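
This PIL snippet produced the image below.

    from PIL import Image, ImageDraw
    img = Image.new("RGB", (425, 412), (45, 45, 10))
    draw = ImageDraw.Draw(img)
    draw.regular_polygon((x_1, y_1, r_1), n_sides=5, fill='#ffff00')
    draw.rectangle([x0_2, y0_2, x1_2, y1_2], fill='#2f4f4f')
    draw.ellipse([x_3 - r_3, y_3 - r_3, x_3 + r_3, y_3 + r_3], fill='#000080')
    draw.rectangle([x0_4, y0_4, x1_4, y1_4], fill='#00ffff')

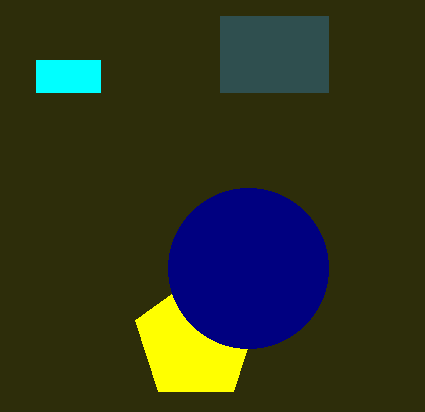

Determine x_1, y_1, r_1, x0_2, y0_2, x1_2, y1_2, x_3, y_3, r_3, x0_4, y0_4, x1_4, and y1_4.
x_1 = 196, y_1 = 340, r_1 = 64, x0_2 = 220, y0_2 = 16, x1_2 = 328, y1_2 = 92, x_3 = 248, y_3 = 268, r_3 = 80, x0_4 = 36, y0_4 = 60, x1_4 = 100, y1_4 = 92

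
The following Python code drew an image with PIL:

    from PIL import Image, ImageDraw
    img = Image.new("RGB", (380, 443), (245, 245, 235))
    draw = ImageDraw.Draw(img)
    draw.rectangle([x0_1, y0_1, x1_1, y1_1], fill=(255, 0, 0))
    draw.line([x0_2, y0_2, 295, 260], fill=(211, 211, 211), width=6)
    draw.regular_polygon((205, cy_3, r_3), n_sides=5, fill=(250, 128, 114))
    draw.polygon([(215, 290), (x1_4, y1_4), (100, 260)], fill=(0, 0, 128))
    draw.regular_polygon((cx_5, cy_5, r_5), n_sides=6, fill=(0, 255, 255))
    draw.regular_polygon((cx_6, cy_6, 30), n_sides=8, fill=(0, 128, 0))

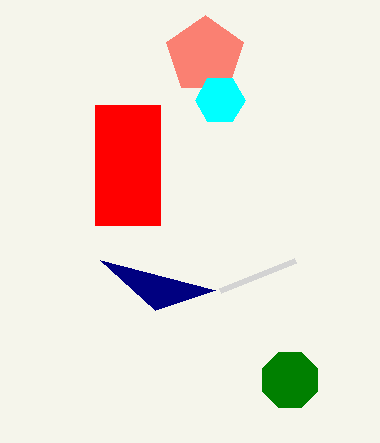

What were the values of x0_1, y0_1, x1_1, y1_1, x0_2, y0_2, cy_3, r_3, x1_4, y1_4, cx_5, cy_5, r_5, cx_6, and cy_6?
x0_1 = 95
y0_1 = 105
x1_1 = 160
y1_1 = 225
x0_2 = 220
y0_2 = 290
cy_3 = 55
r_3 = 40
x1_4 = 155
y1_4 = 310
cx_5 = 220
cy_5 = 100
r_5 = 25
cx_6 = 290
cy_6 = 380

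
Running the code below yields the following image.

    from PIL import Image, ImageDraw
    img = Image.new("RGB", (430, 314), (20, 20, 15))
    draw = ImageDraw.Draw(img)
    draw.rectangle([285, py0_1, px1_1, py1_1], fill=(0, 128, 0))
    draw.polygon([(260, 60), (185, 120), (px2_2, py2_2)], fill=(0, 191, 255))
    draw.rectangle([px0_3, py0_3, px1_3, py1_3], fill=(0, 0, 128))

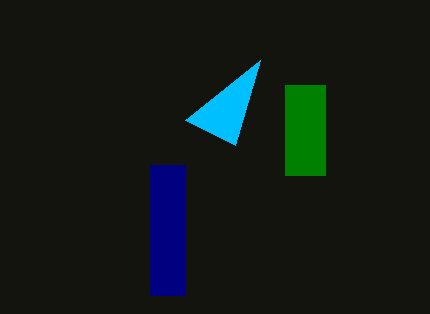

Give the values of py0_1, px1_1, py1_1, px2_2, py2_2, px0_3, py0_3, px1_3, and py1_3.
py0_1 = 85
px1_1 = 325
py1_1 = 175
px2_2 = 235
py2_2 = 145
px0_3 = 150
py0_3 = 165
px1_3 = 185
py1_3 = 295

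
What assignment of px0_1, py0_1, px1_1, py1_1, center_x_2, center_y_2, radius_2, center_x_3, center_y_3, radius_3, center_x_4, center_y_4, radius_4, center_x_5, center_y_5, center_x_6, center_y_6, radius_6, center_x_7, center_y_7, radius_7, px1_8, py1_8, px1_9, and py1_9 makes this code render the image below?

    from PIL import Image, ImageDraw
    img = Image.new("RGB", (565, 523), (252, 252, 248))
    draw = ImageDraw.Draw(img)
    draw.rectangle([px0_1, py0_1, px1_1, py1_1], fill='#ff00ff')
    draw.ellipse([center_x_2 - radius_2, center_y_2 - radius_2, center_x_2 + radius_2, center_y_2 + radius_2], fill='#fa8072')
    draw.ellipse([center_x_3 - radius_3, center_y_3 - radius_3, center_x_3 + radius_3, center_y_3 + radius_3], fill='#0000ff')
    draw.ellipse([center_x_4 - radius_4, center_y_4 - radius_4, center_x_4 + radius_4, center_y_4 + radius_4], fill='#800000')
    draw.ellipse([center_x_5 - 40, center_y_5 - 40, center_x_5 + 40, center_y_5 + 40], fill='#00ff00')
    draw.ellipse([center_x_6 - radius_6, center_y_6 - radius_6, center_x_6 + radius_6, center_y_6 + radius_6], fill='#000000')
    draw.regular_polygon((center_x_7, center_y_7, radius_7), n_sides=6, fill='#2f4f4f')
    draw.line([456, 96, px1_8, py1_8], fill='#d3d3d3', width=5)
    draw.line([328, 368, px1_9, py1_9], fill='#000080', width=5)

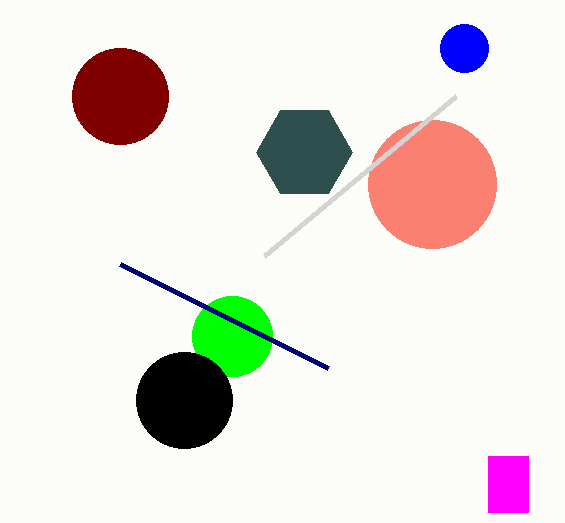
px0_1 = 488
py0_1 = 456
px1_1 = 528
py1_1 = 512
center_x_2 = 432
center_y_2 = 184
radius_2 = 64
center_x_3 = 464
center_y_3 = 48
radius_3 = 24
center_x_4 = 120
center_y_4 = 96
radius_4 = 48
center_x_5 = 232
center_y_5 = 336
center_x_6 = 184
center_y_6 = 400
radius_6 = 48
center_x_7 = 304
center_y_7 = 152
radius_7 = 48
px1_8 = 264
py1_8 = 256
px1_9 = 120
py1_9 = 264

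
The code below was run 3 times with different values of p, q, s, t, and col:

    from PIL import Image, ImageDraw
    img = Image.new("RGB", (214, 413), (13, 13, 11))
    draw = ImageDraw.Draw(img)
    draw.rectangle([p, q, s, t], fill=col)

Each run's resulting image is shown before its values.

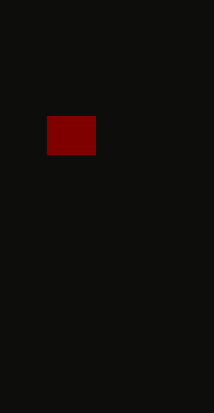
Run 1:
p = 47; q = 116; s = 95; t = 154; col = 'maroon'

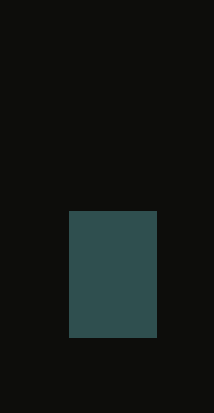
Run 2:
p = 69; q = 211; s = 156; t = 337; col = 'darkslategray'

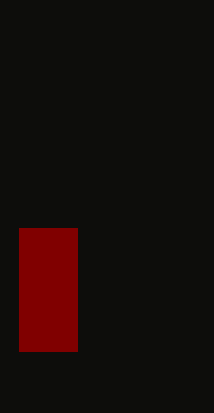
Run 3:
p = 19
q = 228
s = 77
t = 351
col = 'maroon'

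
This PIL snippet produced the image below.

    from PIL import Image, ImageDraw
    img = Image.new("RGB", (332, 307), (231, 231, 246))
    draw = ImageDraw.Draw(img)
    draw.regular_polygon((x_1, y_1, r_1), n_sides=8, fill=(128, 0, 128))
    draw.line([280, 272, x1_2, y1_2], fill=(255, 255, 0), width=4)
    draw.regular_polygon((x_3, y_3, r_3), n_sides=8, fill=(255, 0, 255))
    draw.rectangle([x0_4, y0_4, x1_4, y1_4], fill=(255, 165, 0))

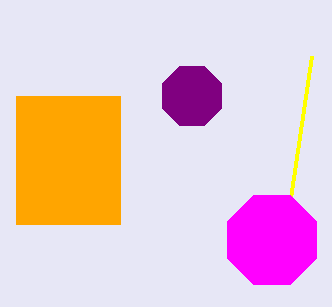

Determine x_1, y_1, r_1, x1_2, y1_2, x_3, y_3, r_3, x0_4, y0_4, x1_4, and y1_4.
x_1 = 192; y_1 = 96; r_1 = 32; x1_2 = 312; y1_2 = 56; x_3 = 272; y_3 = 240; r_3 = 48; x0_4 = 16; y0_4 = 96; x1_4 = 120; y1_4 = 224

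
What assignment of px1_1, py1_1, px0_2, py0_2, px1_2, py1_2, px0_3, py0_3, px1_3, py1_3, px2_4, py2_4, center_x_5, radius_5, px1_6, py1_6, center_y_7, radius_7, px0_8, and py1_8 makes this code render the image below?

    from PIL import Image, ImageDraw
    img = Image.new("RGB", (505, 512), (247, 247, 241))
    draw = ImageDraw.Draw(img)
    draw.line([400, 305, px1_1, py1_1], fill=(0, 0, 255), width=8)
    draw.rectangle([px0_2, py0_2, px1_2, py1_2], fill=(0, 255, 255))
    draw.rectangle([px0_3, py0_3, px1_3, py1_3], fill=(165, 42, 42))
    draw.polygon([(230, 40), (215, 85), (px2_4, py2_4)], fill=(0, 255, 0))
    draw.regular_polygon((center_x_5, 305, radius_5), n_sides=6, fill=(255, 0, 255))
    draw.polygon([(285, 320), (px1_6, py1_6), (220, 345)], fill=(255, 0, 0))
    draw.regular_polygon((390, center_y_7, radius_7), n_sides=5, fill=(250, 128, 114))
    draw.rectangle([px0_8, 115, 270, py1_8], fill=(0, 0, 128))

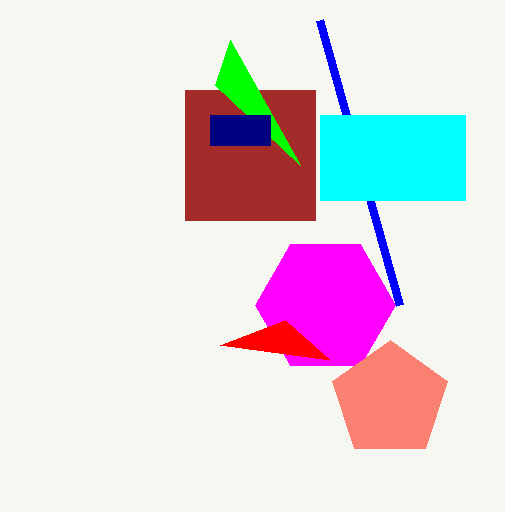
px1_1 = 320
py1_1 = 20
px0_2 = 320
py0_2 = 115
px1_2 = 465
py1_2 = 200
px0_3 = 185
py0_3 = 90
px1_3 = 315
py1_3 = 220
px2_4 = 300
py2_4 = 165
center_x_5 = 325
radius_5 = 70
px1_6 = 330
py1_6 = 360
center_y_7 = 400
radius_7 = 60
px0_8 = 210
py1_8 = 145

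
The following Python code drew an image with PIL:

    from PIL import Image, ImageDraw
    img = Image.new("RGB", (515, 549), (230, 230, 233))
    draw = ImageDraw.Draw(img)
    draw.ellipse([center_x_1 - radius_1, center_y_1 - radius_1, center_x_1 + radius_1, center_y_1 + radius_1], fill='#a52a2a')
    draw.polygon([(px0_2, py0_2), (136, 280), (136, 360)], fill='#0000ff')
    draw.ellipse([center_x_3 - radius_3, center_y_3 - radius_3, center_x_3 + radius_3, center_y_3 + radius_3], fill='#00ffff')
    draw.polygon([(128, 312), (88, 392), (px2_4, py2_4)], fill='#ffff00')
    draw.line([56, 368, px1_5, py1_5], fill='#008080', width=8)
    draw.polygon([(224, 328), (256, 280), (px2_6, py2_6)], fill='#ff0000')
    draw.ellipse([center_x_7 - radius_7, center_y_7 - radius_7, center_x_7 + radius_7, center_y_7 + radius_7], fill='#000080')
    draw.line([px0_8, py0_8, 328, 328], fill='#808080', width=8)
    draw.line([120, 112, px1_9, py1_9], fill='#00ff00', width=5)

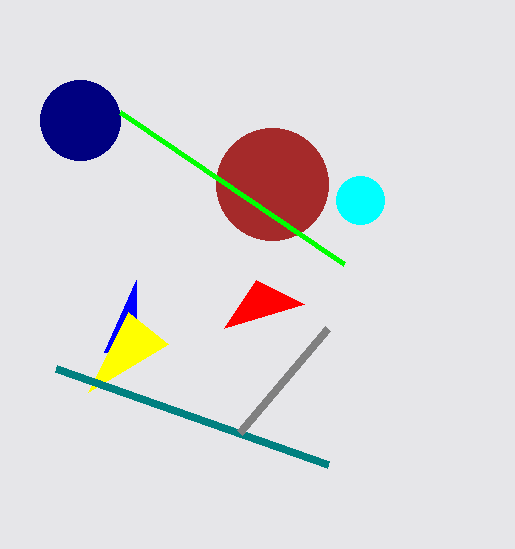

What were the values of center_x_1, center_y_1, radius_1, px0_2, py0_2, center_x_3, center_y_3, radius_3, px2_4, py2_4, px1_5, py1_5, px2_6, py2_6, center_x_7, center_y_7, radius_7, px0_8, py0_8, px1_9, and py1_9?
center_x_1 = 272
center_y_1 = 184
radius_1 = 56
px0_2 = 104
py0_2 = 352
center_x_3 = 360
center_y_3 = 200
radius_3 = 24
px2_4 = 168
py2_4 = 344
px1_5 = 328
py1_5 = 464
px2_6 = 304
py2_6 = 304
center_x_7 = 80
center_y_7 = 120
radius_7 = 40
px0_8 = 240
py0_8 = 432
px1_9 = 344
py1_9 = 264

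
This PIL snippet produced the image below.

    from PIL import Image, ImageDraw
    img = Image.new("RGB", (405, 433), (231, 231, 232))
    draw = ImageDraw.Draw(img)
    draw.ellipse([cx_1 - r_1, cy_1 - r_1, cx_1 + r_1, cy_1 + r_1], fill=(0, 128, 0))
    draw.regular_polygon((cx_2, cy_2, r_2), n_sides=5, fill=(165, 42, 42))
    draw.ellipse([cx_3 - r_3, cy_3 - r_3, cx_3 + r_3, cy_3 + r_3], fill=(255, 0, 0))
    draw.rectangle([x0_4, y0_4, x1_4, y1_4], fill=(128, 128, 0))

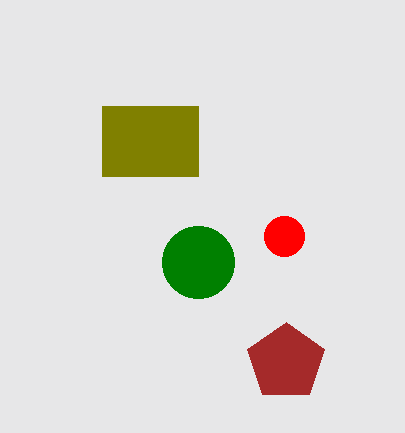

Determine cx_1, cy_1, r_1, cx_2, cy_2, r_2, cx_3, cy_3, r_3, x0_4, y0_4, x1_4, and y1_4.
cx_1 = 198, cy_1 = 262, r_1 = 36, cx_2 = 286, cy_2 = 362, r_2 = 40, cx_3 = 284, cy_3 = 236, r_3 = 20, x0_4 = 102, y0_4 = 106, x1_4 = 198, y1_4 = 176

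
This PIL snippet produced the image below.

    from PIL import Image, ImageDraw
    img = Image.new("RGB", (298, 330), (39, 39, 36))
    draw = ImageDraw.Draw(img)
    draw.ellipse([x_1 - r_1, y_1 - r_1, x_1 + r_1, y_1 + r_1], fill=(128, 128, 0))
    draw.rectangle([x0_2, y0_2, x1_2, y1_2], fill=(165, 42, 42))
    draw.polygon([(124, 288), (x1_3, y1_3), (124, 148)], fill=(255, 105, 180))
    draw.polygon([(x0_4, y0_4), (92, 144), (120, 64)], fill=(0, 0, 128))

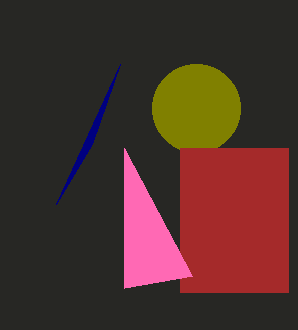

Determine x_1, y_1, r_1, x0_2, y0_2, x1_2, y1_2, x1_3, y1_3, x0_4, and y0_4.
x_1 = 196, y_1 = 108, r_1 = 44, x0_2 = 180, y0_2 = 148, x1_2 = 288, y1_2 = 292, x1_3 = 192, y1_3 = 276, x0_4 = 56, y0_4 = 204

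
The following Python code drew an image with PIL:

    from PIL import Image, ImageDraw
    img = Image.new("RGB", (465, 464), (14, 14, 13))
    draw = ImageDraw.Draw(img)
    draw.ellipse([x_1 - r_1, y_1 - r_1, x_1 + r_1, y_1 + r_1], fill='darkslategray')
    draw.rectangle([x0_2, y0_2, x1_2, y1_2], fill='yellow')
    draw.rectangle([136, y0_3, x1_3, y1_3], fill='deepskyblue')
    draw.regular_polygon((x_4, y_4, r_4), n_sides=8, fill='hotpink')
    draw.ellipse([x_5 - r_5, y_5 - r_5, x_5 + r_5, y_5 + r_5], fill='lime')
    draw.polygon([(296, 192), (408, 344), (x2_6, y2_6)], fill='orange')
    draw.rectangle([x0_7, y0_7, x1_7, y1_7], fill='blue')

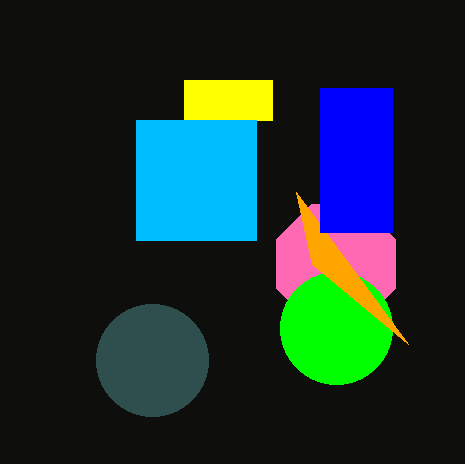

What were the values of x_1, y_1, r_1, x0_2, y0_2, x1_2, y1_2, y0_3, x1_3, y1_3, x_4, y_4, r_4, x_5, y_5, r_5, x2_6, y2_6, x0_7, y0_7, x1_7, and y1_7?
x_1 = 152; y_1 = 360; r_1 = 56; x0_2 = 184; y0_2 = 80; x1_2 = 272; y1_2 = 120; y0_3 = 120; x1_3 = 256; y1_3 = 240; x_4 = 336; y_4 = 264; r_4 = 64; x_5 = 336; y_5 = 328; r_5 = 56; x2_6 = 312; y2_6 = 264; x0_7 = 320; y0_7 = 88; x1_7 = 392; y1_7 = 232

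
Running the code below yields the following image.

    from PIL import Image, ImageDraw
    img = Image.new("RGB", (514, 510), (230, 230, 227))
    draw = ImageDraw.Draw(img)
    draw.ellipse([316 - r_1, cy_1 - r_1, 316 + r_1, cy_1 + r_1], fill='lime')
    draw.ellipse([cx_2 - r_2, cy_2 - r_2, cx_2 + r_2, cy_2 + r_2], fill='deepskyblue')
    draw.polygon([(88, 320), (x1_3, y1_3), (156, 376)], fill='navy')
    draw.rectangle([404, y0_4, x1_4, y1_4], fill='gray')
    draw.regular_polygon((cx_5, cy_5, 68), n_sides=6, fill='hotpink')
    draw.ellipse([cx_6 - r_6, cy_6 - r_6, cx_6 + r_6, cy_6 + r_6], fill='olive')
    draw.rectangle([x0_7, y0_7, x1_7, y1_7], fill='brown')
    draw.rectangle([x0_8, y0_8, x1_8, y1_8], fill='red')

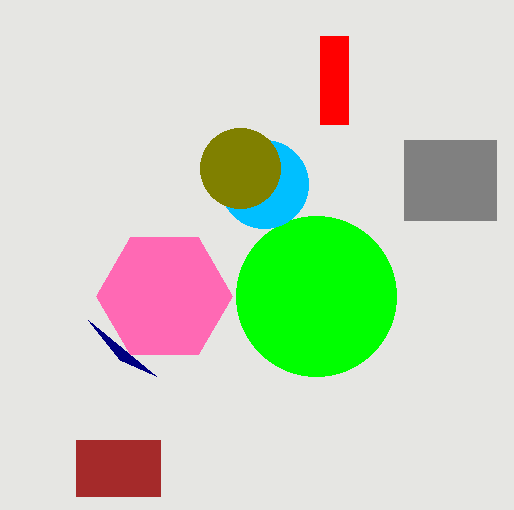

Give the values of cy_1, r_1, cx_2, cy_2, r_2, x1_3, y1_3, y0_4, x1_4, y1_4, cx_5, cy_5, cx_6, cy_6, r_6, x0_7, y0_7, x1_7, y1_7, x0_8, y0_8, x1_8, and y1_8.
cy_1 = 296, r_1 = 80, cx_2 = 264, cy_2 = 184, r_2 = 44, x1_3 = 120, y1_3 = 360, y0_4 = 140, x1_4 = 496, y1_4 = 220, cx_5 = 164, cy_5 = 296, cx_6 = 240, cy_6 = 168, r_6 = 40, x0_7 = 76, y0_7 = 440, x1_7 = 160, y1_7 = 496, x0_8 = 320, y0_8 = 36, x1_8 = 348, y1_8 = 124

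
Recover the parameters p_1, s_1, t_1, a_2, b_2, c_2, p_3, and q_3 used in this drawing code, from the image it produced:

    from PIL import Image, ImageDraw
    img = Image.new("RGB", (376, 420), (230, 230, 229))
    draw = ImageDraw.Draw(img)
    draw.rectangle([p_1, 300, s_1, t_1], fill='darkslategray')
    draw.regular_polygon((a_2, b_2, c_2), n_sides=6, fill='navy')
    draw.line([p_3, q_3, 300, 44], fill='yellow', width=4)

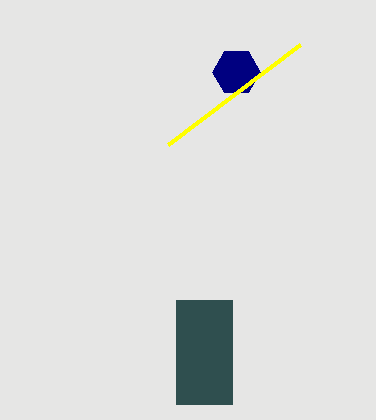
p_1 = 176
s_1 = 232
t_1 = 404
a_2 = 236
b_2 = 72
c_2 = 24
p_3 = 168
q_3 = 144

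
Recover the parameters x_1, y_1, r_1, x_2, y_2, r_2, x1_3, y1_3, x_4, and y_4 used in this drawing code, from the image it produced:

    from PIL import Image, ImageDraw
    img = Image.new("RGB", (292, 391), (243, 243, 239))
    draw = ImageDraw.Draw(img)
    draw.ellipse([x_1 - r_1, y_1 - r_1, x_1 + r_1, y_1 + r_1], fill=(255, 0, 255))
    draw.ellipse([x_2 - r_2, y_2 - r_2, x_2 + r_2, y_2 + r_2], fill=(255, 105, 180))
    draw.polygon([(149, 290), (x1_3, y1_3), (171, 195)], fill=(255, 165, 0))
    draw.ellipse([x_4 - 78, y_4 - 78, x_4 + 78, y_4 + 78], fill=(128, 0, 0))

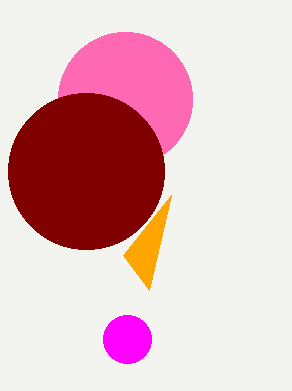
x_1 = 127; y_1 = 339; r_1 = 24; x_2 = 125; y_2 = 99; r_2 = 67; x1_3 = 123; y1_3 = 255; x_4 = 86; y_4 = 171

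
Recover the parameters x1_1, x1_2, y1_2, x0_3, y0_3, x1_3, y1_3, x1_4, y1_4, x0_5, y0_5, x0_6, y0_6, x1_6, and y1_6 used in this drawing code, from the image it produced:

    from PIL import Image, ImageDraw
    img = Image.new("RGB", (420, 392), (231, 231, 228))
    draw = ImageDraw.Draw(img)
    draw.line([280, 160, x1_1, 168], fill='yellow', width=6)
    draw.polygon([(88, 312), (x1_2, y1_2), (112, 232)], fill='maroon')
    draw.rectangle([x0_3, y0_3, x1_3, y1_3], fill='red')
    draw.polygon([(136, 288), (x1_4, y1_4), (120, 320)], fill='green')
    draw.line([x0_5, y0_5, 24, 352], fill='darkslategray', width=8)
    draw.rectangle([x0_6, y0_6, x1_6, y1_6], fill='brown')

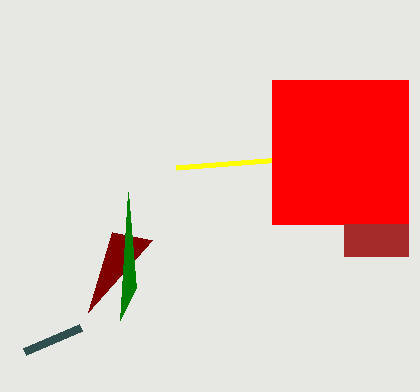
x1_1 = 176; x1_2 = 152; y1_2 = 240; x0_3 = 272; y0_3 = 80; x1_3 = 408; y1_3 = 224; x1_4 = 128; y1_4 = 192; x0_5 = 80; y0_5 = 328; x0_6 = 344; y0_6 = 224; x1_6 = 408; y1_6 = 256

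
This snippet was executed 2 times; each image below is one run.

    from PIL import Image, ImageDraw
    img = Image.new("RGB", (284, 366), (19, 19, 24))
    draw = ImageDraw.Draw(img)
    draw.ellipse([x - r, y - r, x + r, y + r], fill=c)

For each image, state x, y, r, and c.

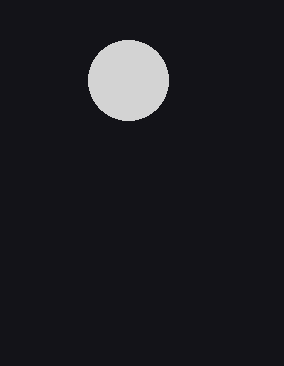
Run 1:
x = 128
y = 80
r = 40
c = 'lightgray'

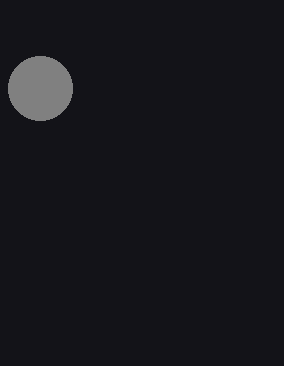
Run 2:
x = 40; y = 88; r = 32; c = 'gray'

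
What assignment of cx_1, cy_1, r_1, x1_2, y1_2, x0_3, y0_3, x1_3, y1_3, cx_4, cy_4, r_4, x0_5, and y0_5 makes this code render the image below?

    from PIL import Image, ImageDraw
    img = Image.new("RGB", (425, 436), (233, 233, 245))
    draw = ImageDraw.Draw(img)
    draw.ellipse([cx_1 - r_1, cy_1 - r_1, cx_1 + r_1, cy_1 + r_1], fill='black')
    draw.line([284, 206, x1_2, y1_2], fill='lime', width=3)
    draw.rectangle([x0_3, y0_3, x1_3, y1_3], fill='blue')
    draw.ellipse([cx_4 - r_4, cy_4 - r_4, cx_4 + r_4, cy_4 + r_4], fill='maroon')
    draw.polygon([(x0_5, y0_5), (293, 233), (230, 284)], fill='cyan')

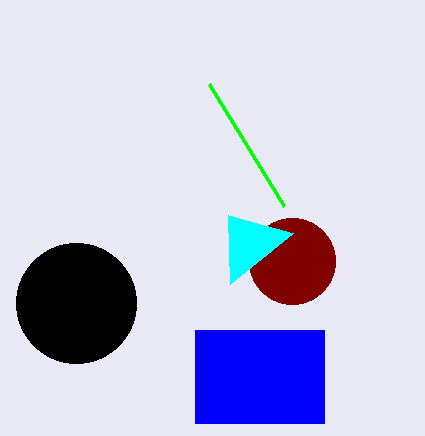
cx_1 = 76
cy_1 = 303
r_1 = 60
x1_2 = 209
y1_2 = 84
x0_3 = 195
y0_3 = 330
x1_3 = 324
y1_3 = 423
cx_4 = 292
cy_4 = 261
r_4 = 43
x0_5 = 228
y0_5 = 215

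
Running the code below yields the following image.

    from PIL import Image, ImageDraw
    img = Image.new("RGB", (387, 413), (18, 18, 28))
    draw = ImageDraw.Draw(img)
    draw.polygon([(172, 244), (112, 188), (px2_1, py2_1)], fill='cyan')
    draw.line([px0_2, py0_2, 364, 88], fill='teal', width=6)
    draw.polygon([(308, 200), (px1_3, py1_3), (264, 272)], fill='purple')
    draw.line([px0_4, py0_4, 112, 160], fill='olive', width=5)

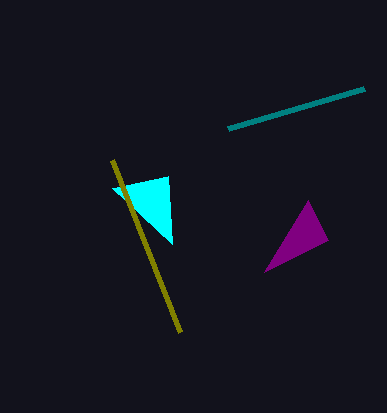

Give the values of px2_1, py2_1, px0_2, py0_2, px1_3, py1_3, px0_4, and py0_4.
px2_1 = 168; py2_1 = 176; px0_2 = 228; py0_2 = 128; px1_3 = 328; py1_3 = 240; px0_4 = 180; py0_4 = 332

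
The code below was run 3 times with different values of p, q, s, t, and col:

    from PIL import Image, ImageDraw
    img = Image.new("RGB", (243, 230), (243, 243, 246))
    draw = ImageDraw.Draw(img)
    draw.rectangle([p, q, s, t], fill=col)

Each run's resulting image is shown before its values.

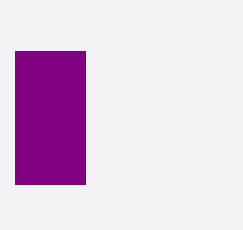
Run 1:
p = 15, q = 51, s = 85, t = 184, col = 'purple'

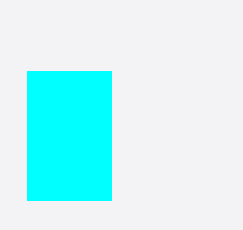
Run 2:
p = 27
q = 71
s = 111
t = 200
col = 'cyan'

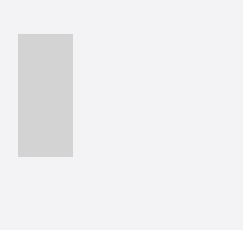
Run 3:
p = 18; q = 34; s = 72; t = 156; col = 'lightgray'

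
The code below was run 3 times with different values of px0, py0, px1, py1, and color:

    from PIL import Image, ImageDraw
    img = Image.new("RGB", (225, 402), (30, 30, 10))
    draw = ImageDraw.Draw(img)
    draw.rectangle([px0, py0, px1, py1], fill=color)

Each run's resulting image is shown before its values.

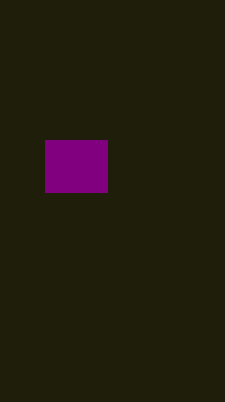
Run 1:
px0 = 45
py0 = 140
px1 = 107
py1 = 192
color = 'purple'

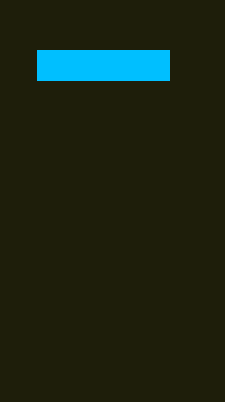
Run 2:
px0 = 37; py0 = 50; px1 = 169; py1 = 80; color = 'deepskyblue'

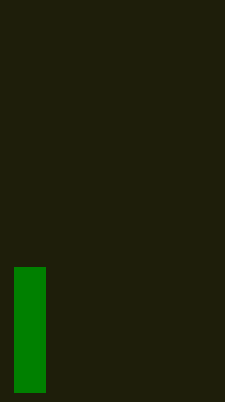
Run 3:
px0 = 14; py0 = 267; px1 = 45; py1 = 392; color = 'green'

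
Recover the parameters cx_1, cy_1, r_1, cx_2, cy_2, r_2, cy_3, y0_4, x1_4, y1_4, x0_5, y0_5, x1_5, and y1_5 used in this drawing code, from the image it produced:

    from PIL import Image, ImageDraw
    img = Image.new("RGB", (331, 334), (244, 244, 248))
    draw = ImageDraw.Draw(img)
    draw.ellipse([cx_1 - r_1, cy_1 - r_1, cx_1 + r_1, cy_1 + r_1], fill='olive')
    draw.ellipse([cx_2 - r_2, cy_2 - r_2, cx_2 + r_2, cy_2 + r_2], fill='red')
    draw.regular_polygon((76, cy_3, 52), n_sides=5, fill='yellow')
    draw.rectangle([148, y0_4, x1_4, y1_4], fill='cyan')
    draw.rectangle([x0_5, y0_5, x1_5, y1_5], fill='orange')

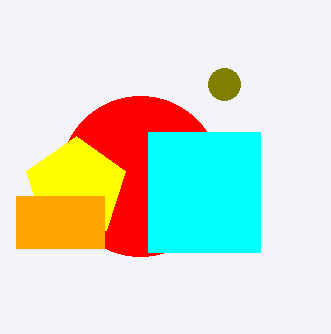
cx_1 = 224, cy_1 = 84, r_1 = 16, cx_2 = 140, cy_2 = 176, r_2 = 80, cy_3 = 188, y0_4 = 132, x1_4 = 260, y1_4 = 252, x0_5 = 16, y0_5 = 196, x1_5 = 104, y1_5 = 248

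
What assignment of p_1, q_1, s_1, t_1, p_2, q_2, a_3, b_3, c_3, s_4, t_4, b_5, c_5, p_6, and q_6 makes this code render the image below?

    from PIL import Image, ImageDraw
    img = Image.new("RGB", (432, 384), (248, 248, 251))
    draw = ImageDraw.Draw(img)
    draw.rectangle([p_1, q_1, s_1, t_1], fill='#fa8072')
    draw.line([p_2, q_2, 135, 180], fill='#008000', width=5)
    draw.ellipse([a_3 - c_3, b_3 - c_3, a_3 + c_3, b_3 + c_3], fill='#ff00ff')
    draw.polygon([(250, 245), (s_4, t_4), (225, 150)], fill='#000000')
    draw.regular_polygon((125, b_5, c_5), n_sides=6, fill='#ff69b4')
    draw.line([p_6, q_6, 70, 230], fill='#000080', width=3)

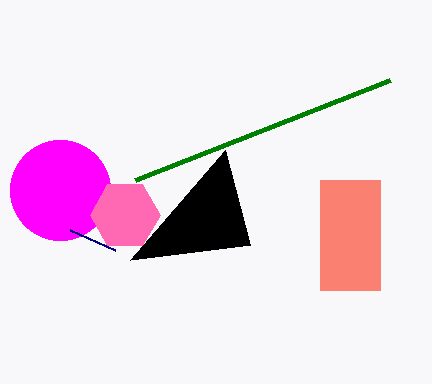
p_1 = 320
q_1 = 180
s_1 = 380
t_1 = 290
p_2 = 390
q_2 = 80
a_3 = 60
b_3 = 190
c_3 = 50
s_4 = 130
t_4 = 260
b_5 = 215
c_5 = 35
p_6 = 115
q_6 = 250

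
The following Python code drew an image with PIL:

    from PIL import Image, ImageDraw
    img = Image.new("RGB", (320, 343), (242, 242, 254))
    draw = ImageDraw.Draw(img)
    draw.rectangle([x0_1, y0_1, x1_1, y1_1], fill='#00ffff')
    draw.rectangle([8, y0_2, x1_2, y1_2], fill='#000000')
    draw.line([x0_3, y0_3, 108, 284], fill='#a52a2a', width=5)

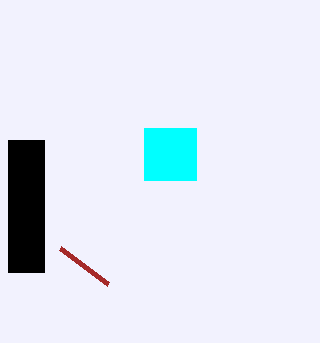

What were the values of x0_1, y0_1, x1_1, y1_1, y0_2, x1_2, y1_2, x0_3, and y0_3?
x0_1 = 144
y0_1 = 128
x1_1 = 196
y1_1 = 180
y0_2 = 140
x1_2 = 44
y1_2 = 272
x0_3 = 60
y0_3 = 248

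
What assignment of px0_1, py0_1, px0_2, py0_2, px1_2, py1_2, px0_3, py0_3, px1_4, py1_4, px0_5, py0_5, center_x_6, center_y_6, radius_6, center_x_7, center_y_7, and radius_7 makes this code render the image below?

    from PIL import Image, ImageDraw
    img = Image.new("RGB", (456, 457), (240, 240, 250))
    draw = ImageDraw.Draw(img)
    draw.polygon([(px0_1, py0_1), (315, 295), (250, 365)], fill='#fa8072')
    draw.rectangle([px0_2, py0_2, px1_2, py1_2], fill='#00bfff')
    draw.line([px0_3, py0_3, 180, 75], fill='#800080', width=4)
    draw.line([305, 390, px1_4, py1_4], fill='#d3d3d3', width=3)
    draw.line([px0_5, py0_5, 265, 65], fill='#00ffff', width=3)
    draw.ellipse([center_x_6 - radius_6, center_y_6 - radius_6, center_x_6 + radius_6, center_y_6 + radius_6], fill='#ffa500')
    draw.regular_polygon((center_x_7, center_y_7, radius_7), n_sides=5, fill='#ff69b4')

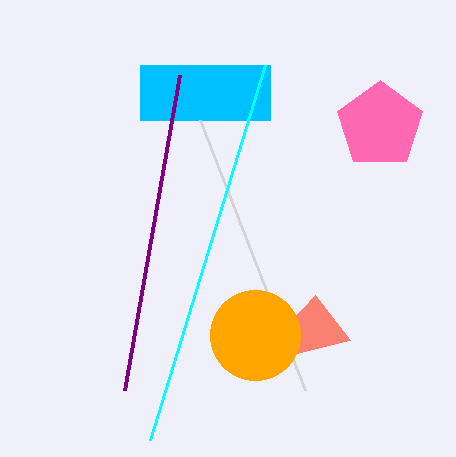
px0_1 = 350
py0_1 = 340
px0_2 = 140
py0_2 = 65
px1_2 = 270
py1_2 = 120
px0_3 = 125
py0_3 = 390
px1_4 = 200
py1_4 = 120
px0_5 = 150
py0_5 = 440
center_x_6 = 255
center_y_6 = 335
radius_6 = 45
center_x_7 = 380
center_y_7 = 125
radius_7 = 45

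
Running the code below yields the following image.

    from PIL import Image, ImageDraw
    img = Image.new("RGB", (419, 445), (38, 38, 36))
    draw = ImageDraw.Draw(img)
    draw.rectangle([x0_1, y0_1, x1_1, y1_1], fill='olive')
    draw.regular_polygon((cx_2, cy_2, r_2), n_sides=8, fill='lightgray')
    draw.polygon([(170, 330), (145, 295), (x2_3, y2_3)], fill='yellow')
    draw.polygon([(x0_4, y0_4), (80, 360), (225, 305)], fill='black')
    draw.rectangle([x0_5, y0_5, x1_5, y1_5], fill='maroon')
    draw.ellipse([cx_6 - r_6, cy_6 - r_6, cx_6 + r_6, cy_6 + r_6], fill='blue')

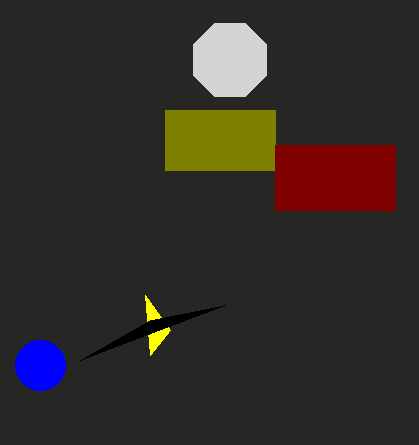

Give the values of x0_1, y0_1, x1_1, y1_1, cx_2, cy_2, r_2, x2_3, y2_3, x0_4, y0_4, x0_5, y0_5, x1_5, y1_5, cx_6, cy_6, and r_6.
x0_1 = 165, y0_1 = 110, x1_1 = 275, y1_1 = 170, cx_2 = 230, cy_2 = 60, r_2 = 40, x2_3 = 150, y2_3 = 355, x0_4 = 150, y0_4 = 320, x0_5 = 275, y0_5 = 145, x1_5 = 395, y1_5 = 210, cx_6 = 40, cy_6 = 365, r_6 = 25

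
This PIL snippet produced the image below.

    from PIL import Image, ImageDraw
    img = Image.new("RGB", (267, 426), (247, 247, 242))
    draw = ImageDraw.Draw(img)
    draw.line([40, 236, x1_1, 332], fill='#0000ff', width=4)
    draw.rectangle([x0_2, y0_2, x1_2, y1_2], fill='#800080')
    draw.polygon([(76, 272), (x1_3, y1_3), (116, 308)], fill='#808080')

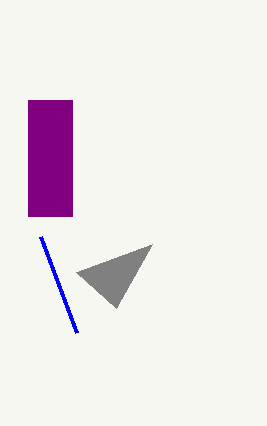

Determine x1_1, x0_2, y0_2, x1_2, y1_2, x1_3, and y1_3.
x1_1 = 76, x0_2 = 28, y0_2 = 100, x1_2 = 72, y1_2 = 216, x1_3 = 152, y1_3 = 244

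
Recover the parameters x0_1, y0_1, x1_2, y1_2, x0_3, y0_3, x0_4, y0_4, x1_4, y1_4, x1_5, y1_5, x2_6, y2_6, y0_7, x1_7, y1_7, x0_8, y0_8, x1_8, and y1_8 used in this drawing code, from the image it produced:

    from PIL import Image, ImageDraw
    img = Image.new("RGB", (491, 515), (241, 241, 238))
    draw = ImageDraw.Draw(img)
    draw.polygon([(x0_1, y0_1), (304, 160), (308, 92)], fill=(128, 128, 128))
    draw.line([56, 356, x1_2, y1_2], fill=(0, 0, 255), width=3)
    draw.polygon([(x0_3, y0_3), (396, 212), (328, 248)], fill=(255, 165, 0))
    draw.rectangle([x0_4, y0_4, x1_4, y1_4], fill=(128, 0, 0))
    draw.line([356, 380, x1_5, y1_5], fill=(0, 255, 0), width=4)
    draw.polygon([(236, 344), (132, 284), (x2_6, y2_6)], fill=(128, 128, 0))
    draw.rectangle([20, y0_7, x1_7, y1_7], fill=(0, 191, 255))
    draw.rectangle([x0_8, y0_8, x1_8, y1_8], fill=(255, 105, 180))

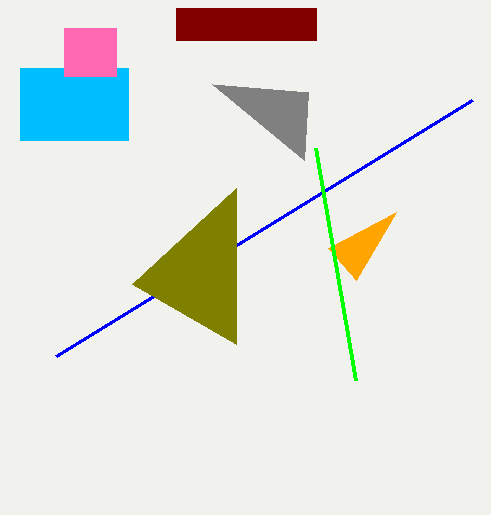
x0_1 = 212
y0_1 = 84
x1_2 = 472
y1_2 = 100
x0_3 = 356
y0_3 = 280
x0_4 = 176
y0_4 = 8
x1_4 = 316
y1_4 = 40
x1_5 = 316
y1_5 = 148
x2_6 = 236
y2_6 = 188
y0_7 = 68
x1_7 = 128
y1_7 = 140
x0_8 = 64
y0_8 = 28
x1_8 = 116
y1_8 = 76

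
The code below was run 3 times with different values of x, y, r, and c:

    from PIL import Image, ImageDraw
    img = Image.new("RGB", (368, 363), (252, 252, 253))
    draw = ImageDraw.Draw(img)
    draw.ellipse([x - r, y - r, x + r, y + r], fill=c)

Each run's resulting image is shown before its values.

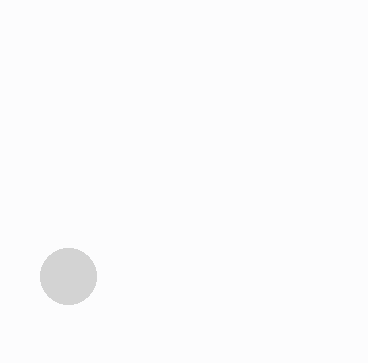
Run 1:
x = 68
y = 276
r = 28
c = 'lightgray'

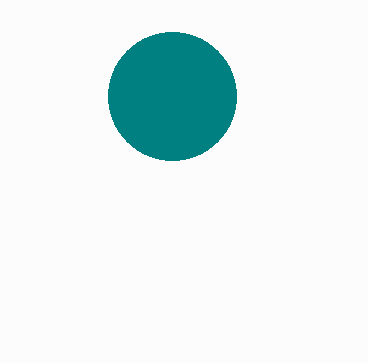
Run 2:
x = 172
y = 96
r = 64
c = 'teal'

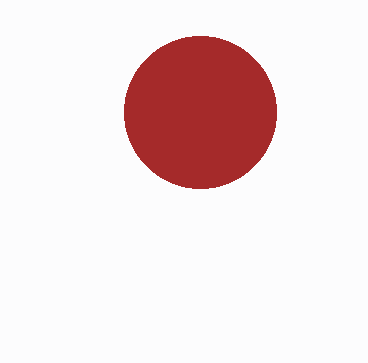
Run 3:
x = 200; y = 112; r = 76; c = 'brown'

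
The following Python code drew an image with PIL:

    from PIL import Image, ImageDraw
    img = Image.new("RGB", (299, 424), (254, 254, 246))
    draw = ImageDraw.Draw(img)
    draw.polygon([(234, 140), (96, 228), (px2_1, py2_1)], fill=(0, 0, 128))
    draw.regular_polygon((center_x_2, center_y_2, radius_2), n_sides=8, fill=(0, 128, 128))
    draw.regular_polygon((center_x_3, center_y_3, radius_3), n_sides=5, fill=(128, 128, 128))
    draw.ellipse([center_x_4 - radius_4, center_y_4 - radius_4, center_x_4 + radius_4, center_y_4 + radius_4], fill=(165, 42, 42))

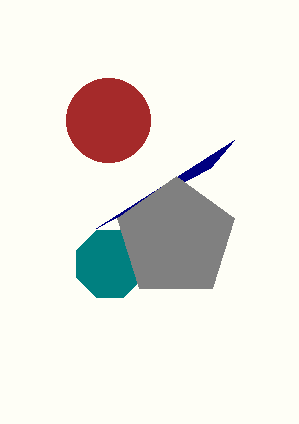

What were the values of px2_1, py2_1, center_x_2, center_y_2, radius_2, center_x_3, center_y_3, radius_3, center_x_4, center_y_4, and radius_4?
px2_1 = 210; py2_1 = 168; center_x_2 = 110; center_y_2 = 264; radius_2 = 36; center_x_3 = 176; center_y_3 = 238; radius_3 = 62; center_x_4 = 108; center_y_4 = 120; radius_4 = 42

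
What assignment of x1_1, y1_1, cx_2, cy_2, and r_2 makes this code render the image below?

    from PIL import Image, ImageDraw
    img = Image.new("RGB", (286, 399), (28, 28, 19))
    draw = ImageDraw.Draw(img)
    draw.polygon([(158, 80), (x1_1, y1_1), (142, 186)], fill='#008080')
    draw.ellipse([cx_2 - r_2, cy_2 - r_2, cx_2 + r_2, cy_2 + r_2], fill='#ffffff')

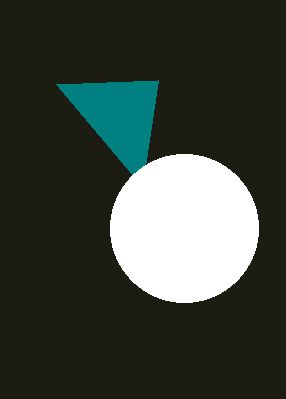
x1_1 = 56, y1_1 = 84, cx_2 = 184, cy_2 = 228, r_2 = 74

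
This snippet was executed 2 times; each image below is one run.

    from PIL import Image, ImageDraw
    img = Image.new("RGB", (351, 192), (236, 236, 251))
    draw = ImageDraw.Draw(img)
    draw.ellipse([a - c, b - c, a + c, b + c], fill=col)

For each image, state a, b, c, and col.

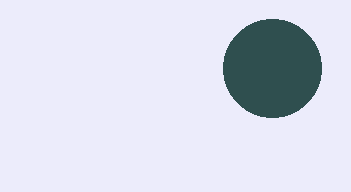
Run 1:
a = 272
b = 68
c = 49
col = 'darkslategray'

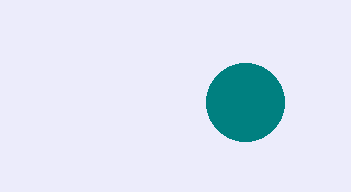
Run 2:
a = 245
b = 102
c = 39
col = 'teal'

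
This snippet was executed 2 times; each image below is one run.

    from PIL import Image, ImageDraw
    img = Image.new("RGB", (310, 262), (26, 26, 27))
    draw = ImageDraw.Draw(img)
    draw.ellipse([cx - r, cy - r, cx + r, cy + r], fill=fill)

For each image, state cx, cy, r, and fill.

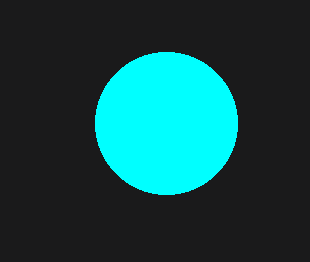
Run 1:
cx = 166; cy = 123; r = 71; fill = 'cyan'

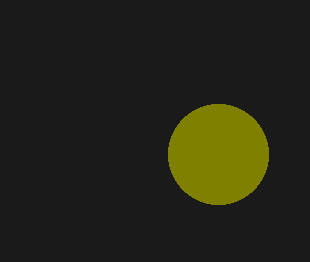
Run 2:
cx = 218, cy = 154, r = 50, fill = 'olive'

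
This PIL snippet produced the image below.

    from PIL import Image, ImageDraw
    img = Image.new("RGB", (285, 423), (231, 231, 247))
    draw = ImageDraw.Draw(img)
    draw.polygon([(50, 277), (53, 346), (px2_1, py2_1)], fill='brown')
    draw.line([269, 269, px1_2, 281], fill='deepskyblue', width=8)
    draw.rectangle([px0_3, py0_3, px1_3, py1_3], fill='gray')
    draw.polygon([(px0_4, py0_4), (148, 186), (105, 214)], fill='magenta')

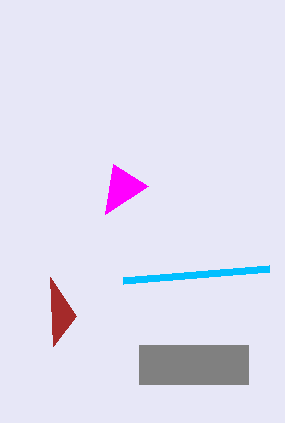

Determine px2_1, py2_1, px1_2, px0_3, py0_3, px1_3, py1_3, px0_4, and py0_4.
px2_1 = 76
py2_1 = 316
px1_2 = 123
px0_3 = 139
py0_3 = 345
px1_3 = 248
py1_3 = 384
px0_4 = 113
py0_4 = 164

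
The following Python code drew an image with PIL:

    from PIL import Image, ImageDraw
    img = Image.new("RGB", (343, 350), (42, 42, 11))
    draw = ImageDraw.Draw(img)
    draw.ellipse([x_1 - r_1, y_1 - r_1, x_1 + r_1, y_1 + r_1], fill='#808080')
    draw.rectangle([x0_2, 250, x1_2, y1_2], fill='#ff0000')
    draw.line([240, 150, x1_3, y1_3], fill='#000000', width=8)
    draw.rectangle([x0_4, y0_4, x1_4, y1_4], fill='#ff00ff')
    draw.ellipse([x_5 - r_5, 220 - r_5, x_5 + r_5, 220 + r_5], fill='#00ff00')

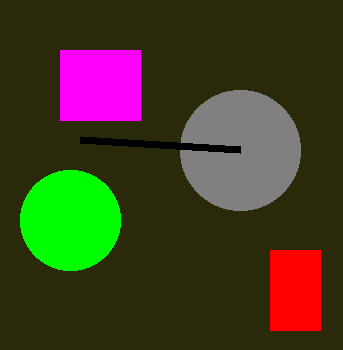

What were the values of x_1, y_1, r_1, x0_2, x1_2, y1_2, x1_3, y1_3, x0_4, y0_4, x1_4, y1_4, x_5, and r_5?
x_1 = 240
y_1 = 150
r_1 = 60
x0_2 = 270
x1_2 = 320
y1_2 = 330
x1_3 = 80
y1_3 = 140
x0_4 = 60
y0_4 = 50
x1_4 = 140
y1_4 = 120
x_5 = 70
r_5 = 50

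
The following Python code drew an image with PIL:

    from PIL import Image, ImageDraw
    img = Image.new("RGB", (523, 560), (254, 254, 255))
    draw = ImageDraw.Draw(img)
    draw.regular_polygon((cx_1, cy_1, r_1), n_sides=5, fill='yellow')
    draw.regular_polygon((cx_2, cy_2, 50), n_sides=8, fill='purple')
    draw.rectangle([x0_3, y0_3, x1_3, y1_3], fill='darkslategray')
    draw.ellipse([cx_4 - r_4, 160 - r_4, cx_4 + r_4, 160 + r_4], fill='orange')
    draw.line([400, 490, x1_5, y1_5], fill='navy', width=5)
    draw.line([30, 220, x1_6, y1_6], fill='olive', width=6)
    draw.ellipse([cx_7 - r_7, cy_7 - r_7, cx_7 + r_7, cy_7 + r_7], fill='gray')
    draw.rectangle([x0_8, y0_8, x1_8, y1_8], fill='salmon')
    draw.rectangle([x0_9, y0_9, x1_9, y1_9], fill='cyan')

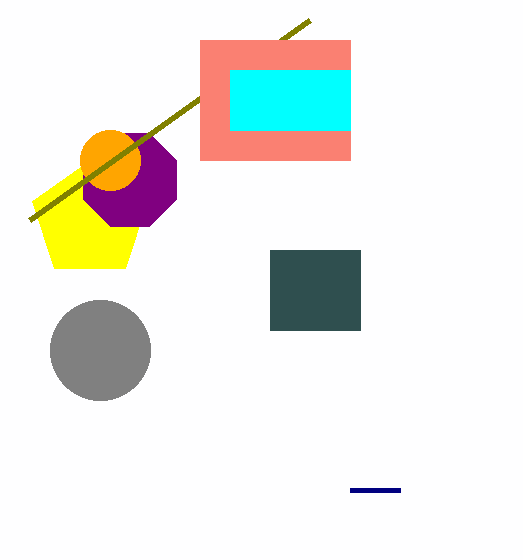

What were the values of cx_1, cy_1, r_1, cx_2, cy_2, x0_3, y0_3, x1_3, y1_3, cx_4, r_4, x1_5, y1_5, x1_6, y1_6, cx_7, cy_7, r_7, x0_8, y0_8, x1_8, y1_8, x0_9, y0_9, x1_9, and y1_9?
cx_1 = 90; cy_1 = 220; r_1 = 60; cx_2 = 130; cy_2 = 180; x0_3 = 270; y0_3 = 250; x1_3 = 360; y1_3 = 330; cx_4 = 110; r_4 = 30; x1_5 = 350; y1_5 = 490; x1_6 = 310; y1_6 = 20; cx_7 = 100; cy_7 = 350; r_7 = 50; x0_8 = 200; y0_8 = 40; x1_8 = 350; y1_8 = 160; x0_9 = 230; y0_9 = 70; x1_9 = 350; y1_9 = 130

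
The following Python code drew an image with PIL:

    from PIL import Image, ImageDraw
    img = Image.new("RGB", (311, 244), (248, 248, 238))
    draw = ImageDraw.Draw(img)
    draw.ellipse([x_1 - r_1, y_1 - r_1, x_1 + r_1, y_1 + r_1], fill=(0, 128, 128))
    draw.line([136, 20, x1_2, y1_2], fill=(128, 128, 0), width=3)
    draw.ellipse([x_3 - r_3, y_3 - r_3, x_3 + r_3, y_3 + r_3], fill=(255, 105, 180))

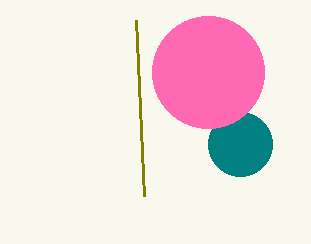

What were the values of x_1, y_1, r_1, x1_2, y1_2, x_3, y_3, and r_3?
x_1 = 240
y_1 = 144
r_1 = 32
x1_2 = 144
y1_2 = 196
x_3 = 208
y_3 = 72
r_3 = 56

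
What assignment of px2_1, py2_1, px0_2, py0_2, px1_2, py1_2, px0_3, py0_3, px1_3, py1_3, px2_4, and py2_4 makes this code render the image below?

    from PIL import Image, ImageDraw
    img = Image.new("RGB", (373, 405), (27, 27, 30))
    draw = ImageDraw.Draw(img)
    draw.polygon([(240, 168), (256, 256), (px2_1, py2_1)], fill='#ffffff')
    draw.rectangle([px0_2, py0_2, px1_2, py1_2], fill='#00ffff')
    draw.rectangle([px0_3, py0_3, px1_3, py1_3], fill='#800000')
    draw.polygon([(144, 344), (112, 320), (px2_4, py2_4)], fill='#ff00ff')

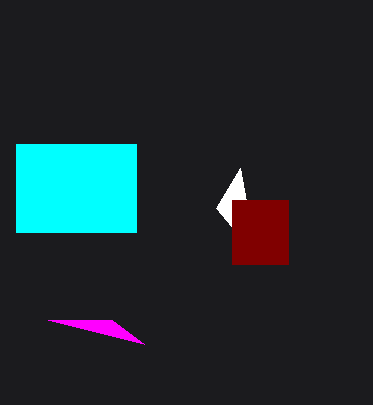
px2_1 = 216, py2_1 = 208, px0_2 = 16, py0_2 = 144, px1_2 = 136, py1_2 = 232, px0_3 = 232, py0_3 = 200, px1_3 = 288, py1_3 = 264, px2_4 = 48, py2_4 = 320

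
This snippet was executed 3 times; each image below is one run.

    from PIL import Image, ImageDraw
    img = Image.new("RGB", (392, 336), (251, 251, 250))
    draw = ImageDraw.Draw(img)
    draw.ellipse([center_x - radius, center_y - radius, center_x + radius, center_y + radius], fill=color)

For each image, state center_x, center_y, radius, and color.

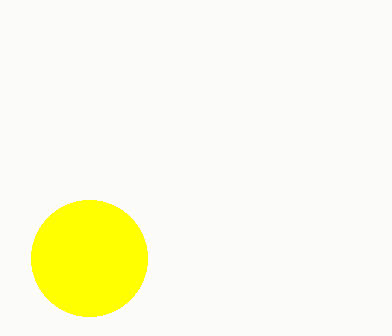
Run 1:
center_x = 89
center_y = 258
radius = 58
color = 'yellow'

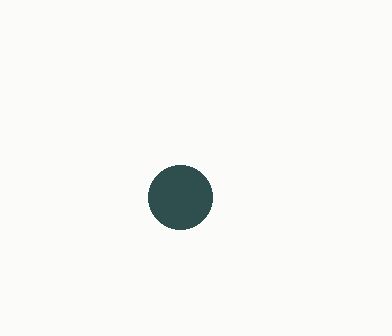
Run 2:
center_x = 180
center_y = 197
radius = 32
color = 'darkslategray'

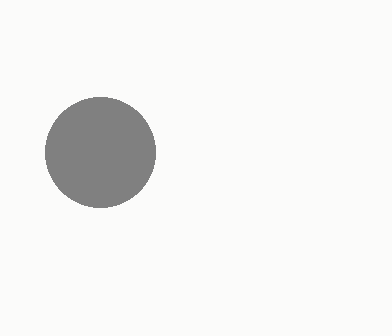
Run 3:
center_x = 100, center_y = 152, radius = 55, color = 'gray'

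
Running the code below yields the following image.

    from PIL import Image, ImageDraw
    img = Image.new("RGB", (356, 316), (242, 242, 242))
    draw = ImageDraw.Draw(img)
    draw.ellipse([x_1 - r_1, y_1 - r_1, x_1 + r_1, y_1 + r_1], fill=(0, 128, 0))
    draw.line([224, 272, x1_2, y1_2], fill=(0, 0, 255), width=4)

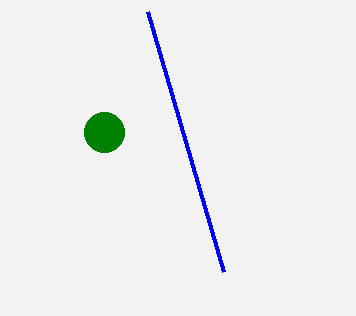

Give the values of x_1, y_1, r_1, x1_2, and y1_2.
x_1 = 104
y_1 = 132
r_1 = 20
x1_2 = 148
y1_2 = 12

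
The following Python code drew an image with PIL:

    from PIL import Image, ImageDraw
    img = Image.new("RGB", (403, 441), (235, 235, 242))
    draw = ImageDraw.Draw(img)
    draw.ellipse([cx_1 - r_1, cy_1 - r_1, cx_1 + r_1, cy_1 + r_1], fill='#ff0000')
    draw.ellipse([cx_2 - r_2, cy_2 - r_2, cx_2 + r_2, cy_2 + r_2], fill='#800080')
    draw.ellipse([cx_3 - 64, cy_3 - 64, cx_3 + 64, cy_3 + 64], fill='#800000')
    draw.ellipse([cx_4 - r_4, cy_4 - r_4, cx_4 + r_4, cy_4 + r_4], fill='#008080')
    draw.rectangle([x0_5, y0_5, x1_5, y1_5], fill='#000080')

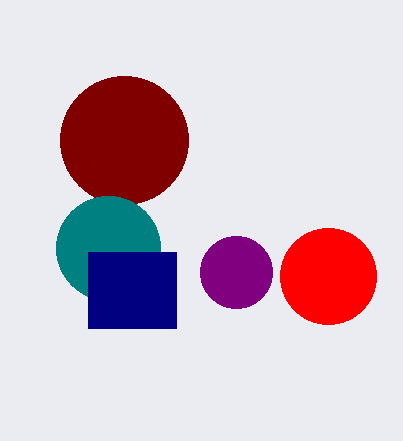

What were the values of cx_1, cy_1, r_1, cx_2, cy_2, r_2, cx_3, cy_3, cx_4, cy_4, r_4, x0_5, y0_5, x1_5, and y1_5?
cx_1 = 328; cy_1 = 276; r_1 = 48; cx_2 = 236; cy_2 = 272; r_2 = 36; cx_3 = 124; cy_3 = 140; cx_4 = 108; cy_4 = 248; r_4 = 52; x0_5 = 88; y0_5 = 252; x1_5 = 176; y1_5 = 328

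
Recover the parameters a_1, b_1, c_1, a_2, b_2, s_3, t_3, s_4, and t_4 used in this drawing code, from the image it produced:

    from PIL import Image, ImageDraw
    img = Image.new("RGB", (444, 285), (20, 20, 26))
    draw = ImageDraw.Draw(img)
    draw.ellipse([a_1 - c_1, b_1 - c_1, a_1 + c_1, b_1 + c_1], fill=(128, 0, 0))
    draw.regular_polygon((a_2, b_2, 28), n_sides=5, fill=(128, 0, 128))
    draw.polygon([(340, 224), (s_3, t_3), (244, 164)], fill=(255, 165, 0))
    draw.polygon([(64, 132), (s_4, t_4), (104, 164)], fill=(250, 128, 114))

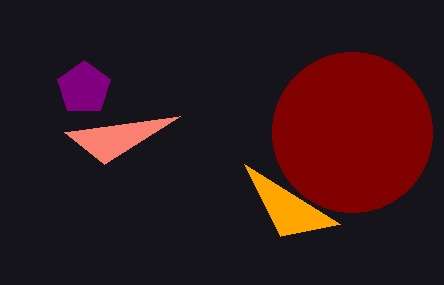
a_1 = 352, b_1 = 132, c_1 = 80, a_2 = 84, b_2 = 88, s_3 = 280, t_3 = 236, s_4 = 180, t_4 = 116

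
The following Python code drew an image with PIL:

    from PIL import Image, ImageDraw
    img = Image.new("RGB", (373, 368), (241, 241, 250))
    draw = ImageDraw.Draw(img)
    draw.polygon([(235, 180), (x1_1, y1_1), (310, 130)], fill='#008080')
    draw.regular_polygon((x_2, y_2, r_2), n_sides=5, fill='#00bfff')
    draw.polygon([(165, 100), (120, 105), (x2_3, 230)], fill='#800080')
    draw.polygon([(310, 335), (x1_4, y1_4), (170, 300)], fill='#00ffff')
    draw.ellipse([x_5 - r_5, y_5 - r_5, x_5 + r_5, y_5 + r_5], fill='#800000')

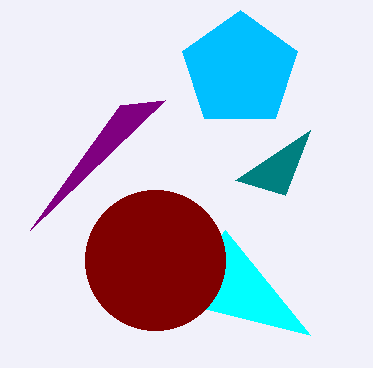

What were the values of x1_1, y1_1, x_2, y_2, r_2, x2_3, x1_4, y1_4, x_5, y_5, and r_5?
x1_1 = 285
y1_1 = 195
x_2 = 240
y_2 = 70
r_2 = 60
x2_3 = 30
x1_4 = 225
y1_4 = 230
x_5 = 155
y_5 = 260
r_5 = 70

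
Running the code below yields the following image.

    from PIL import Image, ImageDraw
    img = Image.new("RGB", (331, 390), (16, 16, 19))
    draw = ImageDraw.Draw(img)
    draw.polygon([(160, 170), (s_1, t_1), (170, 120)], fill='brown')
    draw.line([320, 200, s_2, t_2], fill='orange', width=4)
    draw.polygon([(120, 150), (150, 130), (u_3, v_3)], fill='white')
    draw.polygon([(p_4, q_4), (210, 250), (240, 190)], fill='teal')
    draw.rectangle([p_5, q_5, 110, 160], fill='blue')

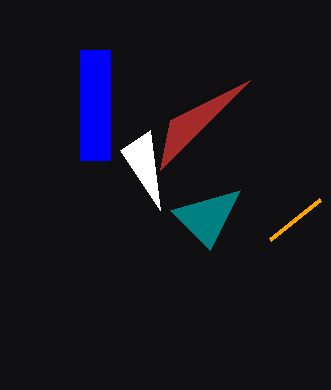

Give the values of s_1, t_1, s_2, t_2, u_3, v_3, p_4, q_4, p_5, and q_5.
s_1 = 250, t_1 = 80, s_2 = 270, t_2 = 240, u_3 = 160, v_3 = 210, p_4 = 170, q_4 = 210, p_5 = 80, q_5 = 50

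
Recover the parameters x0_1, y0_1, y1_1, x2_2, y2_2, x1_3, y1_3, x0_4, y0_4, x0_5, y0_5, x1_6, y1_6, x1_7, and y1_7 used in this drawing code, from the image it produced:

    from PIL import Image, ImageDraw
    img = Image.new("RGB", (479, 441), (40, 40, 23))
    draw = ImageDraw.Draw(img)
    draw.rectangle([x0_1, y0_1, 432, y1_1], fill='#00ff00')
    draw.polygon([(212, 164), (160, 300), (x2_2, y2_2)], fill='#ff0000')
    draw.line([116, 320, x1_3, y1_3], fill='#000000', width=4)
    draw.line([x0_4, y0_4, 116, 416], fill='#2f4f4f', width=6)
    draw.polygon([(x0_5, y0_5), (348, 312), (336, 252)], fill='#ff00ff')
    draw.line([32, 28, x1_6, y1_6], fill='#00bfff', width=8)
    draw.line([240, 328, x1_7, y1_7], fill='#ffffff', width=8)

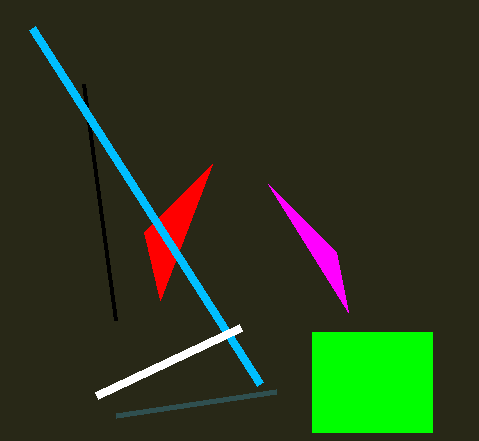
x0_1 = 312; y0_1 = 332; y1_1 = 432; x2_2 = 144; y2_2 = 232; x1_3 = 84; y1_3 = 84; x0_4 = 276; y0_4 = 392; x0_5 = 268; y0_5 = 184; x1_6 = 260; y1_6 = 384; x1_7 = 96; y1_7 = 396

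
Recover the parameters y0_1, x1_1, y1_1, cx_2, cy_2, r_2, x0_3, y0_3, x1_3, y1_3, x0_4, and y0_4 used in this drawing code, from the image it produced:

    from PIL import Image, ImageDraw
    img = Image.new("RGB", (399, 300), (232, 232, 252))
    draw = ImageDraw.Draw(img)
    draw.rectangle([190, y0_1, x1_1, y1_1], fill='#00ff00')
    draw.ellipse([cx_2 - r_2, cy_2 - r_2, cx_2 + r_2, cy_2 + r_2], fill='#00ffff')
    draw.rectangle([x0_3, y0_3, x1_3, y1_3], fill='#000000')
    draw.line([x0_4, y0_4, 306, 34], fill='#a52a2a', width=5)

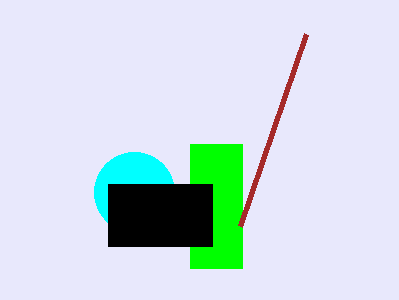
y0_1 = 144
x1_1 = 242
y1_1 = 268
cx_2 = 134
cy_2 = 192
r_2 = 40
x0_3 = 108
y0_3 = 184
x1_3 = 212
y1_3 = 246
x0_4 = 240
y0_4 = 226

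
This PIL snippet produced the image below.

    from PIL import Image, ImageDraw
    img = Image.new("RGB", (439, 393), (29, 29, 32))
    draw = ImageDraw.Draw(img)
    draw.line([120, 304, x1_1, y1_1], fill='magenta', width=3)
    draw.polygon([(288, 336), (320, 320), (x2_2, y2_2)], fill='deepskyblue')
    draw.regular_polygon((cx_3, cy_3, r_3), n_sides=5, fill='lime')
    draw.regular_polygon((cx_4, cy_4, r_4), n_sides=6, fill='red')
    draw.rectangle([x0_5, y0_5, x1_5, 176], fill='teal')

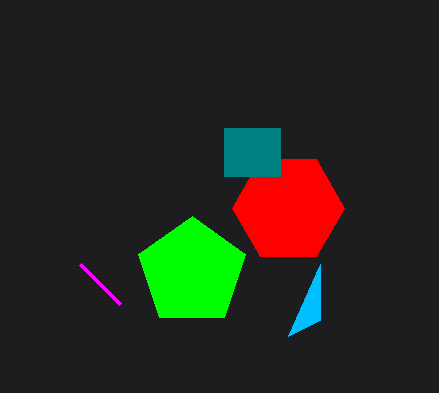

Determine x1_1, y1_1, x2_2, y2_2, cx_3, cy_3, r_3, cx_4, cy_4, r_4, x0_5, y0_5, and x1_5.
x1_1 = 80
y1_1 = 264
x2_2 = 320
y2_2 = 264
cx_3 = 192
cy_3 = 272
r_3 = 56
cx_4 = 288
cy_4 = 208
r_4 = 56
x0_5 = 224
y0_5 = 128
x1_5 = 280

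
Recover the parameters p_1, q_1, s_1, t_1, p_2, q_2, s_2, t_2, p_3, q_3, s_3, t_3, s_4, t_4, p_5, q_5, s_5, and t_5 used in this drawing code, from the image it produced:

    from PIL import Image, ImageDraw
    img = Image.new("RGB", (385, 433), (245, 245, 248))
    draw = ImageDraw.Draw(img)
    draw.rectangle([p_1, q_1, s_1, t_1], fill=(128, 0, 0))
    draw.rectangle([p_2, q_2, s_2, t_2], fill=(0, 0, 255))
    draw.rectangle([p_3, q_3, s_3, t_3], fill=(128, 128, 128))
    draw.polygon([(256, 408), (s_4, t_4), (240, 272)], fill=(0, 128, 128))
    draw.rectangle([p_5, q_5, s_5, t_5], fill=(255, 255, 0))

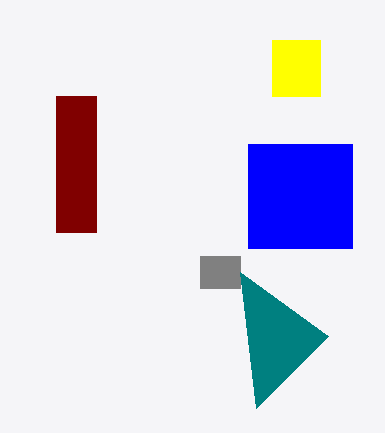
p_1 = 56
q_1 = 96
s_1 = 96
t_1 = 232
p_2 = 248
q_2 = 144
s_2 = 352
t_2 = 248
p_3 = 200
q_3 = 256
s_3 = 240
t_3 = 288
s_4 = 328
t_4 = 336
p_5 = 272
q_5 = 40
s_5 = 320
t_5 = 96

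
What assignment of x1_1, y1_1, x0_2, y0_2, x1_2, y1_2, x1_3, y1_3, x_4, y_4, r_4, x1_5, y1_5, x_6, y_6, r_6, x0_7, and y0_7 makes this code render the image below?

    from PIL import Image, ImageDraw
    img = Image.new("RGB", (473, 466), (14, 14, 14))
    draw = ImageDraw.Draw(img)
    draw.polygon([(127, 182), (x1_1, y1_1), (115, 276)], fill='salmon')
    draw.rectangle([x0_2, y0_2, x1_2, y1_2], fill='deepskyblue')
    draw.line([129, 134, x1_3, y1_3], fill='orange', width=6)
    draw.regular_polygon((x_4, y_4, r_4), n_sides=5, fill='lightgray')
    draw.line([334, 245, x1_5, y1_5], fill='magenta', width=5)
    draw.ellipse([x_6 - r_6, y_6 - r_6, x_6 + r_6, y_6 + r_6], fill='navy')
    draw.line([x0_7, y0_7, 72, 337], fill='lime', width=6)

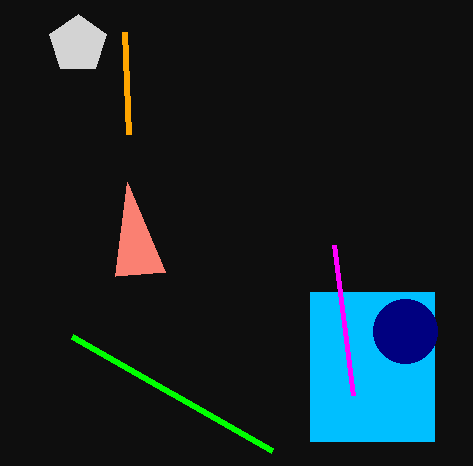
x1_1 = 165; y1_1 = 272; x0_2 = 310; y0_2 = 292; x1_2 = 434; y1_2 = 441; x1_3 = 125; y1_3 = 32; x_4 = 78; y_4 = 44; r_4 = 30; x1_5 = 353; y1_5 = 395; x_6 = 405; y_6 = 331; r_6 = 32; x0_7 = 272; y0_7 = 451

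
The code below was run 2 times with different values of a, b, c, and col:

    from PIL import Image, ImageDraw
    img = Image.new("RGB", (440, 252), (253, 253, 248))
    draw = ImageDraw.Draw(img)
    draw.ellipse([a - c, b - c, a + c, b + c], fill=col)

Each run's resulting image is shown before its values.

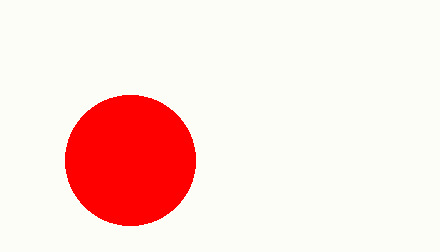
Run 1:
a = 130; b = 160; c = 65; col = 'red'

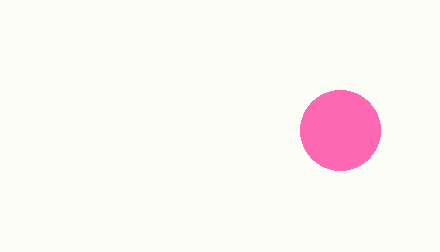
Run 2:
a = 340
b = 130
c = 40
col = 'hotpink'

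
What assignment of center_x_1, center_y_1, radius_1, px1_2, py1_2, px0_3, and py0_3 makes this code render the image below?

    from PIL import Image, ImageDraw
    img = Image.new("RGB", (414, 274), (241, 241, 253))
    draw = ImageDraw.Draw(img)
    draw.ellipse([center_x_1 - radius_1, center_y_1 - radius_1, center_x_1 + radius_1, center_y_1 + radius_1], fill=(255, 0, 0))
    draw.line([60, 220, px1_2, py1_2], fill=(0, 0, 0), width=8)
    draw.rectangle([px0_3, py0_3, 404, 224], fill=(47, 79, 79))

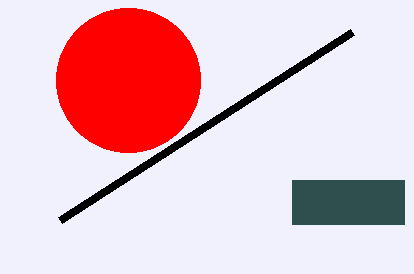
center_x_1 = 128
center_y_1 = 80
radius_1 = 72
px1_2 = 352
py1_2 = 32
px0_3 = 292
py0_3 = 180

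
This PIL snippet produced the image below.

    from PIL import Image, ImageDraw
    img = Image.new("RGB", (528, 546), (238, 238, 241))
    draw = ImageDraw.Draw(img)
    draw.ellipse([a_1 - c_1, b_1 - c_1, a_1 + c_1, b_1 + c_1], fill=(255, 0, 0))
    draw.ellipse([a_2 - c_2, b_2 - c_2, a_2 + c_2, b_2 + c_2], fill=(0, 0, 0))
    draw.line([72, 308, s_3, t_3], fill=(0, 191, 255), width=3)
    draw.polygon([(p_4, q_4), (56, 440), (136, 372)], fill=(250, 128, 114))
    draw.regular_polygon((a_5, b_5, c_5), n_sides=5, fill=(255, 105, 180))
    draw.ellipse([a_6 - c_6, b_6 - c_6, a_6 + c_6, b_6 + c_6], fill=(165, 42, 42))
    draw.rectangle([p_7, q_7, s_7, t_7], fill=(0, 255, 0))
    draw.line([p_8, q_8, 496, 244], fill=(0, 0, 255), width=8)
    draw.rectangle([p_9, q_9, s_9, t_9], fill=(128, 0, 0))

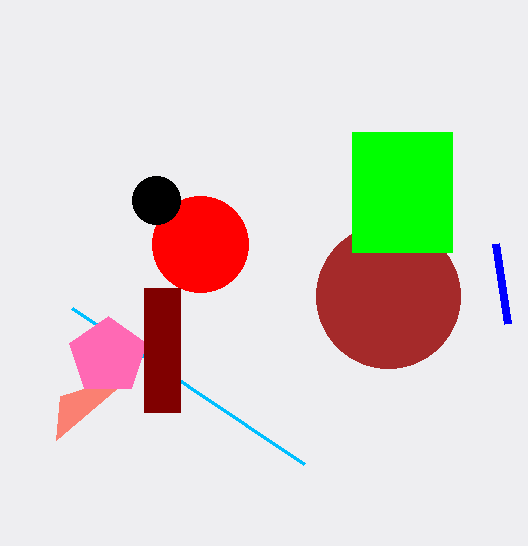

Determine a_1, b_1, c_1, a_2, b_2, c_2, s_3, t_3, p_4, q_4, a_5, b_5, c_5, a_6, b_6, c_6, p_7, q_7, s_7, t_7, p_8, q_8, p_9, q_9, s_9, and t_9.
a_1 = 200
b_1 = 244
c_1 = 48
a_2 = 156
b_2 = 200
c_2 = 24
s_3 = 304
t_3 = 464
p_4 = 60
q_4 = 396
a_5 = 108
b_5 = 356
c_5 = 40
a_6 = 388
b_6 = 296
c_6 = 72
p_7 = 352
q_7 = 132
s_7 = 452
t_7 = 252
p_8 = 508
q_8 = 324
p_9 = 144
q_9 = 288
s_9 = 180
t_9 = 412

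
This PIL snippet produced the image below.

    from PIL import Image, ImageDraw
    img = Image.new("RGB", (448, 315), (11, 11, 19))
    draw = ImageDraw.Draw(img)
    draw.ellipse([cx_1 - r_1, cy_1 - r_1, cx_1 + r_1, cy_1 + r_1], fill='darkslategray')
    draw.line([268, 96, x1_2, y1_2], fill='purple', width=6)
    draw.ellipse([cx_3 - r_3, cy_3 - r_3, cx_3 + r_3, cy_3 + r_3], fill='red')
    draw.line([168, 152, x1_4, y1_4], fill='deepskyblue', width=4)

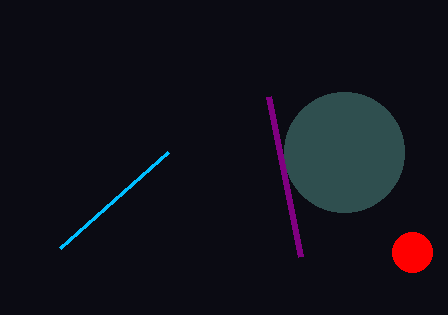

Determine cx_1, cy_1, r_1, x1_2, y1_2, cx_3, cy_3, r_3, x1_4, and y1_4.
cx_1 = 344
cy_1 = 152
r_1 = 60
x1_2 = 300
y1_2 = 256
cx_3 = 412
cy_3 = 252
r_3 = 20
x1_4 = 60
y1_4 = 248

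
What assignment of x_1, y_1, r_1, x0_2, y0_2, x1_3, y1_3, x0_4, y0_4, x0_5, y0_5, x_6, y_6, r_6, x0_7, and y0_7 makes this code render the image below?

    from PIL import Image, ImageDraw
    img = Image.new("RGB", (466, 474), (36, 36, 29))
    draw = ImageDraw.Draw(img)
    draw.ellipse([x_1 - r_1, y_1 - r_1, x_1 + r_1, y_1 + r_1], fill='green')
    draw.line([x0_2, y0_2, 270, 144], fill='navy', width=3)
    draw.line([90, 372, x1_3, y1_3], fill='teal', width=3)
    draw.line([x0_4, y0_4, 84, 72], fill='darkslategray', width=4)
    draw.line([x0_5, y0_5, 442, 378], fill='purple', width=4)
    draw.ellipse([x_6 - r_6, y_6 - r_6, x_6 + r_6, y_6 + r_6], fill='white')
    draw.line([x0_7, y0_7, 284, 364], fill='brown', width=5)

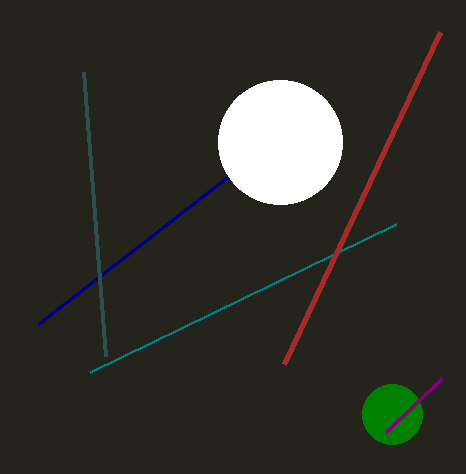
x_1 = 392, y_1 = 414, r_1 = 30, x0_2 = 38, y0_2 = 324, x1_3 = 396, y1_3 = 224, x0_4 = 106, y0_4 = 356, x0_5 = 386, y0_5 = 432, x_6 = 280, y_6 = 142, r_6 = 62, x0_7 = 440, y0_7 = 32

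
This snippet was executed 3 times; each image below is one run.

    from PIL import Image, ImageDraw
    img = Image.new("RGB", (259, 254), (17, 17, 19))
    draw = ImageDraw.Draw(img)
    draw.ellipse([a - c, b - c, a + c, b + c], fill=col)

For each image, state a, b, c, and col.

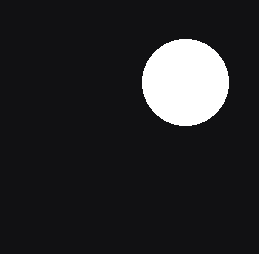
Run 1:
a = 185, b = 82, c = 43, col = 'white'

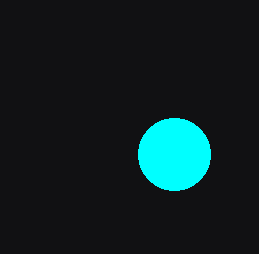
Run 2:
a = 174
b = 154
c = 36
col = 'cyan'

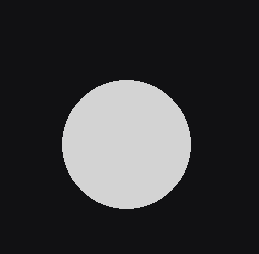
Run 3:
a = 126, b = 144, c = 64, col = 'lightgray'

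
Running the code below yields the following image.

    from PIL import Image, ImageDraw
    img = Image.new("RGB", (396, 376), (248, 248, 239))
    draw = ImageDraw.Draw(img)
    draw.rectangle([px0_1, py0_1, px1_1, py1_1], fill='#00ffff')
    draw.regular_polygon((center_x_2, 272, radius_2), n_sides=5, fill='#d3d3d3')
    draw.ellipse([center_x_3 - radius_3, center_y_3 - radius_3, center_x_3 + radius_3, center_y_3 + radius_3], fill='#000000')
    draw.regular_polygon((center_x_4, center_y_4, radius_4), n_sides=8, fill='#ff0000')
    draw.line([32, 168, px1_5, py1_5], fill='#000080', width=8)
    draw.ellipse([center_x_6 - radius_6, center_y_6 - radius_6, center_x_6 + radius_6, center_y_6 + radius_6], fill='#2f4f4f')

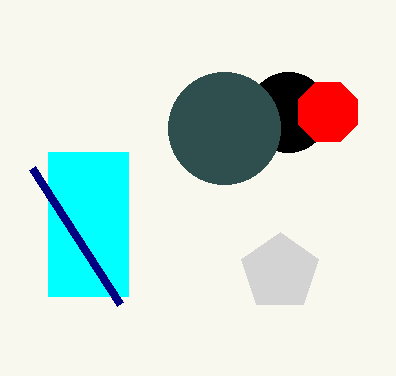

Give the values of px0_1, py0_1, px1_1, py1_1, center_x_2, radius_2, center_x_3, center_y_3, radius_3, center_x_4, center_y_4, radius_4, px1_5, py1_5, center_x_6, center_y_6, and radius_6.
px0_1 = 48
py0_1 = 152
px1_1 = 128
py1_1 = 296
center_x_2 = 280
radius_2 = 40
center_x_3 = 288
center_y_3 = 112
radius_3 = 40
center_x_4 = 328
center_y_4 = 112
radius_4 = 32
px1_5 = 120
py1_5 = 304
center_x_6 = 224
center_y_6 = 128
radius_6 = 56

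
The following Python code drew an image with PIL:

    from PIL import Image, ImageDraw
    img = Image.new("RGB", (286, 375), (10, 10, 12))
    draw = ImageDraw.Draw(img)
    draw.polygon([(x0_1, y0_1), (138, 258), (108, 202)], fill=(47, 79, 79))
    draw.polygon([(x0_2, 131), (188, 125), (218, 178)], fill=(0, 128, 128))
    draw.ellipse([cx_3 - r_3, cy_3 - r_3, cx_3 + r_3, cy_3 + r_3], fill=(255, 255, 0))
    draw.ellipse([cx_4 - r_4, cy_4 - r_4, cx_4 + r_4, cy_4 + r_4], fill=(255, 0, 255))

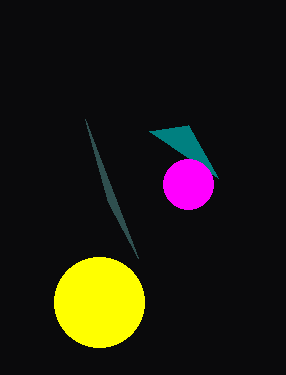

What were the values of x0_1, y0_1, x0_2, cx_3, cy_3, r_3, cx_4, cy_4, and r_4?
x0_1 = 85
y0_1 = 119
x0_2 = 149
cx_3 = 99
cy_3 = 302
r_3 = 45
cx_4 = 188
cy_4 = 184
r_4 = 25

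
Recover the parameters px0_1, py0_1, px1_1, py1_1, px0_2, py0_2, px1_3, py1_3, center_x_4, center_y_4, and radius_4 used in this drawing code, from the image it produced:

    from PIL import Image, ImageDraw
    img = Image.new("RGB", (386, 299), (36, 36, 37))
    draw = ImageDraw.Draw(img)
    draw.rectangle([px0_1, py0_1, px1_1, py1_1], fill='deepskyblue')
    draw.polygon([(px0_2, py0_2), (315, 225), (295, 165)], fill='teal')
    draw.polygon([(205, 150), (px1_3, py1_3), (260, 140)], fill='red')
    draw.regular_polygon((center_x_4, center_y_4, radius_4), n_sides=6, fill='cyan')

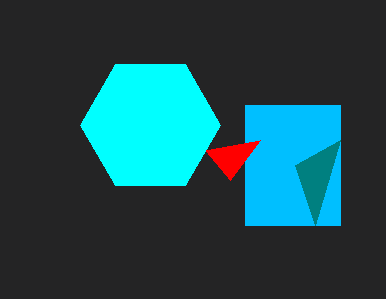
px0_1 = 245
py0_1 = 105
px1_1 = 340
py1_1 = 225
px0_2 = 340
py0_2 = 140
px1_3 = 230
py1_3 = 180
center_x_4 = 150
center_y_4 = 125
radius_4 = 70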